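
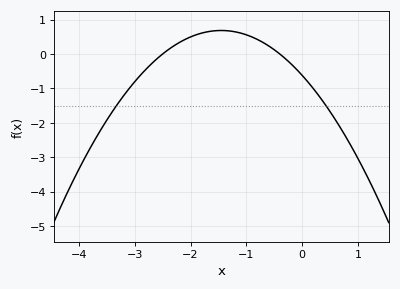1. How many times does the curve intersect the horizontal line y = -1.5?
2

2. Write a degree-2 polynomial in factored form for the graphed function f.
y = -0.62(x + 2.5)(x + 0.4)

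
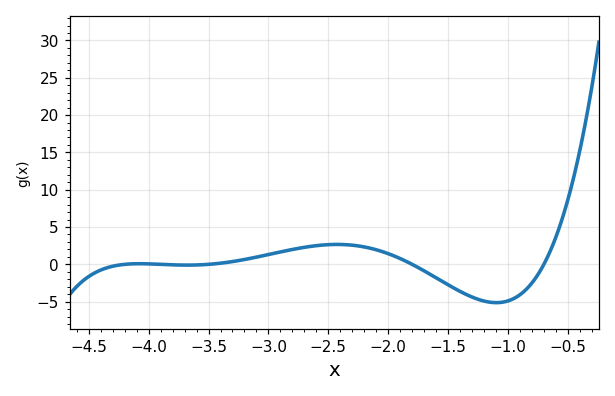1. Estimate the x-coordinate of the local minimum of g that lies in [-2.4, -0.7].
-1.1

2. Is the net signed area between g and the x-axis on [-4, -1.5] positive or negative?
positive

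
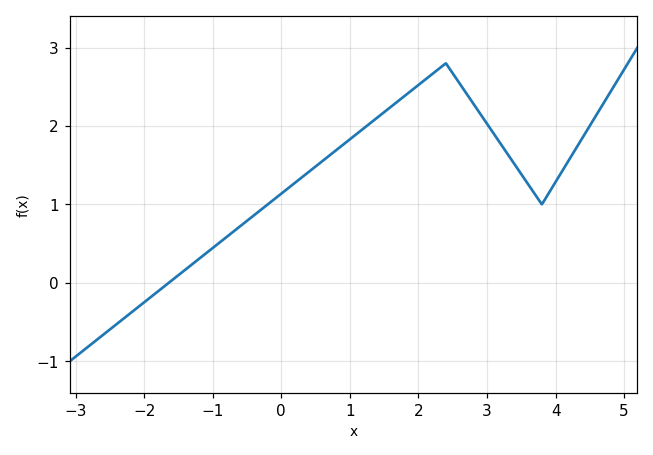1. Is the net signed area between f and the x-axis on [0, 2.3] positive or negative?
positive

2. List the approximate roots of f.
-1.64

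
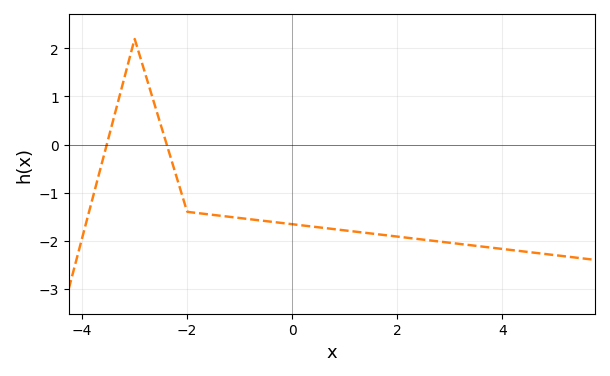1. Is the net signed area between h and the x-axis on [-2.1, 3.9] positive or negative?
negative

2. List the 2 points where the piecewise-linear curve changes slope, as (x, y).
(-3, 2.2); (-2, -1.4)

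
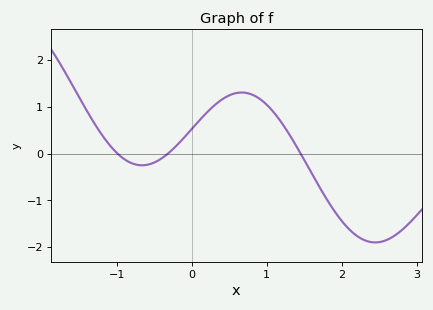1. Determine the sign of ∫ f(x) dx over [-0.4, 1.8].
positive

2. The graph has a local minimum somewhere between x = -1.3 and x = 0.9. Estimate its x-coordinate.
-0.7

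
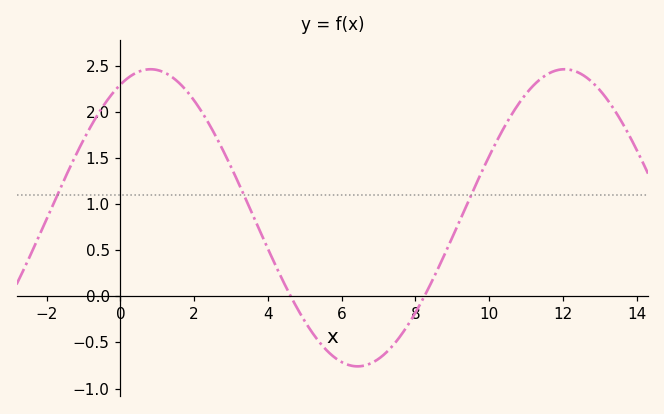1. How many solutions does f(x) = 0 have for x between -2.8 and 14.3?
2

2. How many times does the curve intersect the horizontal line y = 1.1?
3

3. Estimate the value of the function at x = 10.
1.5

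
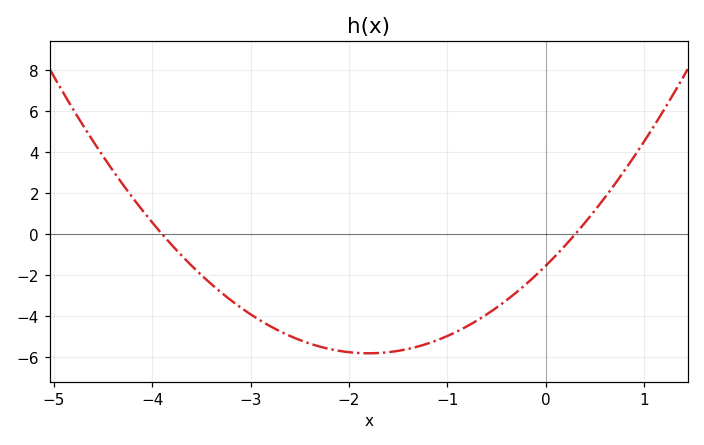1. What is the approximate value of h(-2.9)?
-4.2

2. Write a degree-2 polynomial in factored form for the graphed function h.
y = 1.32(x + 3.9)(x - 0.3)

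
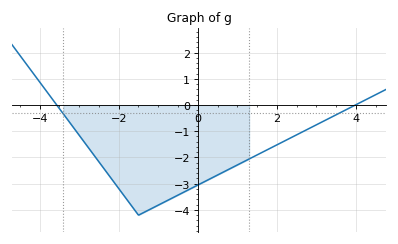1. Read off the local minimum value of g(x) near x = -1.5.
-4.2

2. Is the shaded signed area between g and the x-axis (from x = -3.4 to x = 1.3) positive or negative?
negative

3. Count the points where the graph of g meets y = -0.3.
2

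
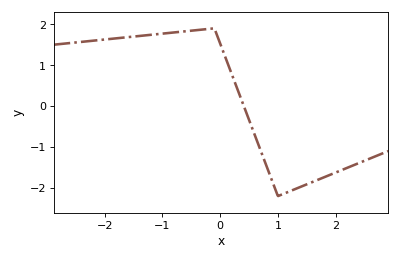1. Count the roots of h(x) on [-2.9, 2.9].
1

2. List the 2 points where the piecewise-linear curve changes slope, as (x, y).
(-0.1, 1.9); (1, -2.2)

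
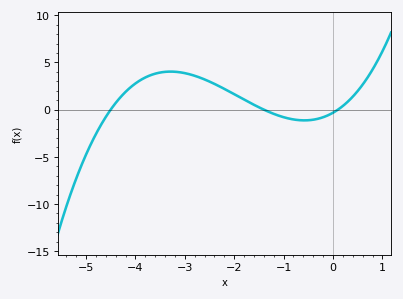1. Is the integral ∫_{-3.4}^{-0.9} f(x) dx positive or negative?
positive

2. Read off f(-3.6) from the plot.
4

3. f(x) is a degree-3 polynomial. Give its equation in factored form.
y = 0.52(x + 4.5)(x + 1.4)(x - 0.1)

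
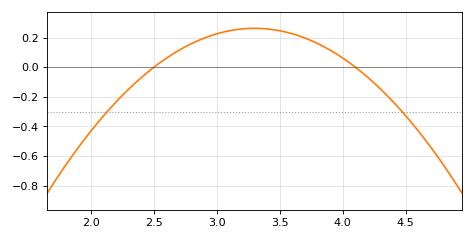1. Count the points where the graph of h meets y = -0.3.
2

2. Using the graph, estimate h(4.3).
-0.148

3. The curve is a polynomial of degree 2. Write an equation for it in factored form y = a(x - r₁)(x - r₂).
y = -0.41(x - 2.5)(x - 4.1)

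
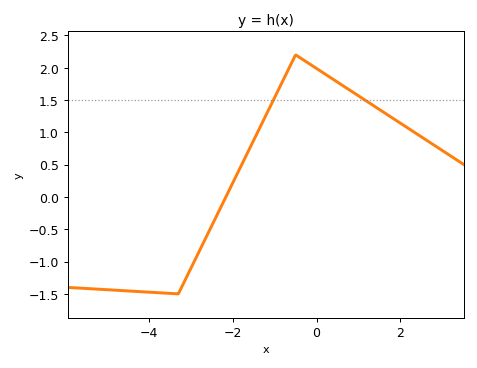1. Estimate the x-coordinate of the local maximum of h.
-0.5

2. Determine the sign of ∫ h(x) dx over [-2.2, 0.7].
positive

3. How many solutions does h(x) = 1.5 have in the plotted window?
2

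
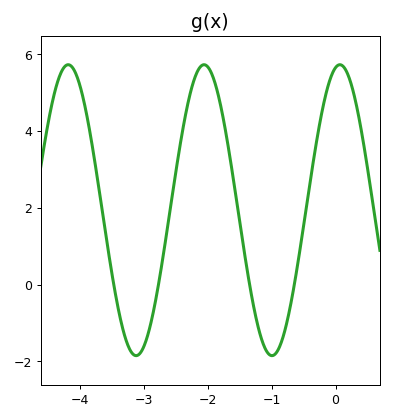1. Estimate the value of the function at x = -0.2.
4.6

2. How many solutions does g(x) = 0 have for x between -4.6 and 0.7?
4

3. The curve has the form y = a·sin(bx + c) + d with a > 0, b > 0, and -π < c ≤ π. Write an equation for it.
y = 3.79sin(3x + 1.4) + 1.94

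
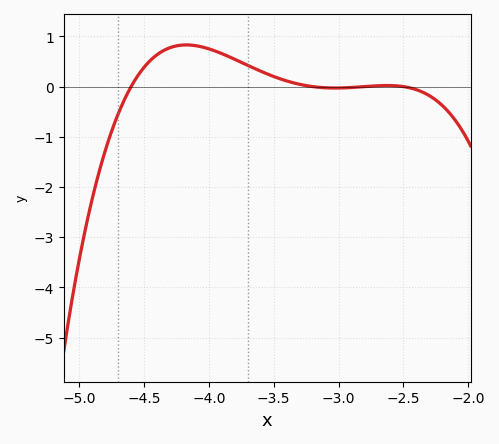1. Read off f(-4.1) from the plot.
0.8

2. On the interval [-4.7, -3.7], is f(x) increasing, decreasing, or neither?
neither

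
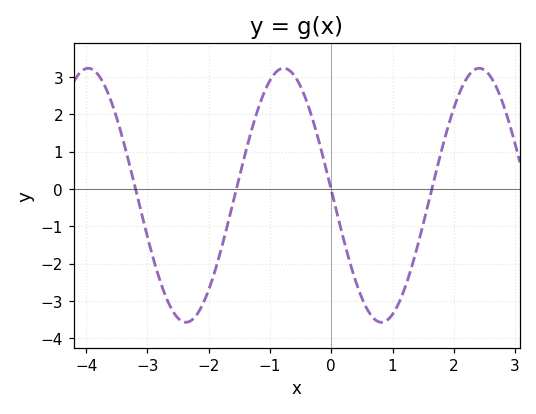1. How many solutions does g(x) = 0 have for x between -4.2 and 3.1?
4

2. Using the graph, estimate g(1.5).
-0.936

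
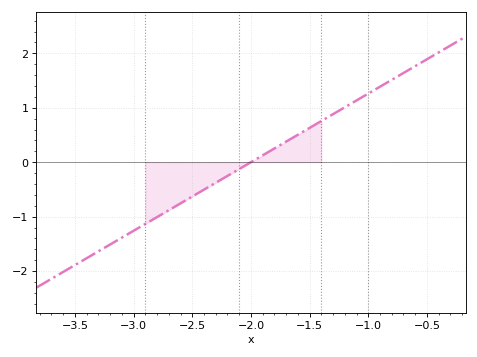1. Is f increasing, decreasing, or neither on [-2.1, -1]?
increasing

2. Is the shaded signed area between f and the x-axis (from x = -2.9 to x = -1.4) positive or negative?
negative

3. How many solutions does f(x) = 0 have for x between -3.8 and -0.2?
1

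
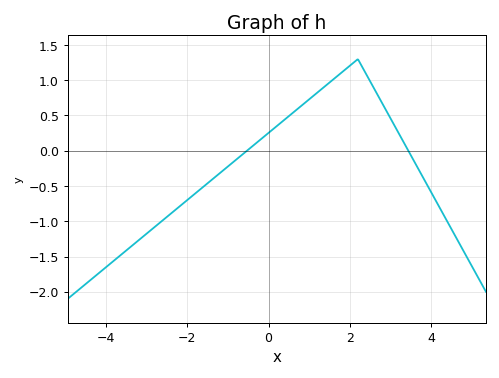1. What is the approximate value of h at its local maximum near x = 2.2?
1.3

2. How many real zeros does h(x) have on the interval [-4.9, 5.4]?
2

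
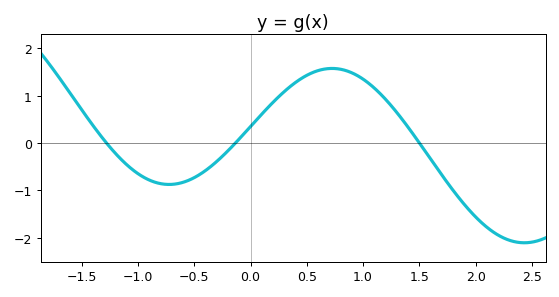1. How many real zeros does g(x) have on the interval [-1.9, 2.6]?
3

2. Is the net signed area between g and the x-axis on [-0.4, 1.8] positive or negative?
positive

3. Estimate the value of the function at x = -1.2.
-0.2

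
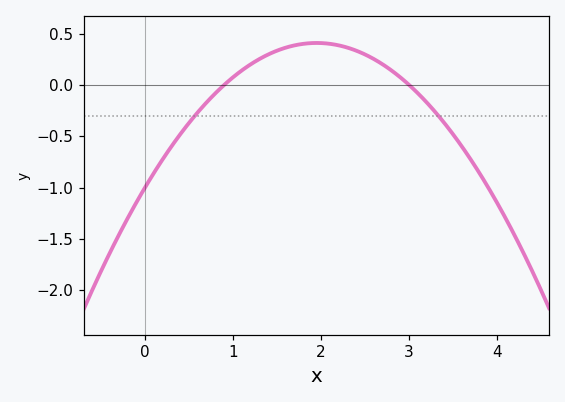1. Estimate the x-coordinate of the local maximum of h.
1.95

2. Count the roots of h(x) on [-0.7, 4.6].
2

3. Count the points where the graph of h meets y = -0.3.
2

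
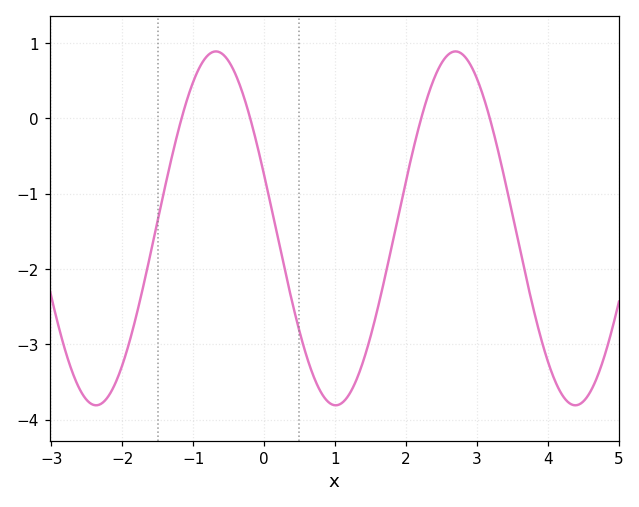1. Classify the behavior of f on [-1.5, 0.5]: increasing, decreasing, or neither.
neither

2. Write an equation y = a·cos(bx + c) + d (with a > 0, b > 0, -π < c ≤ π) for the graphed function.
y = 2.35cos(1.86x + 1.26) - 1.46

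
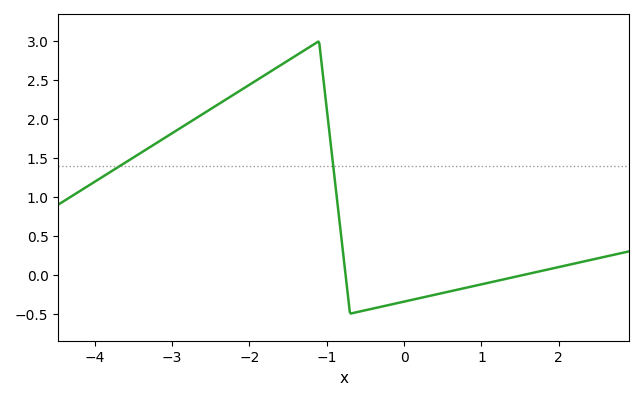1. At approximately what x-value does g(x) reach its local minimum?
-0.698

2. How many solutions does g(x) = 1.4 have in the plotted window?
2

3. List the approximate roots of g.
-0.757, 1.56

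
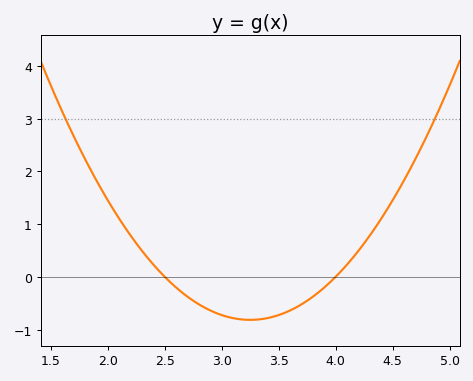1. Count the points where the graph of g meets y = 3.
2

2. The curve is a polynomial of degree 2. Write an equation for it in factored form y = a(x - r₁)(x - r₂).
y = 1.45(x - 2.5)(x - 4)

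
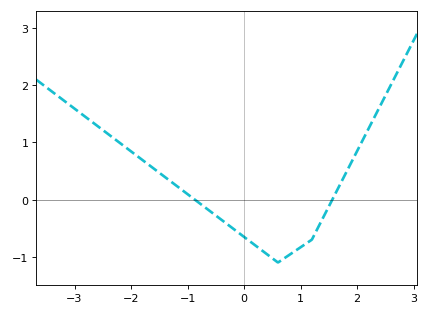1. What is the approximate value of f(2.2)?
1.24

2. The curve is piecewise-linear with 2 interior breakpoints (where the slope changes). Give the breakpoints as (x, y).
(0.6, -1.1); (1.2, -0.7)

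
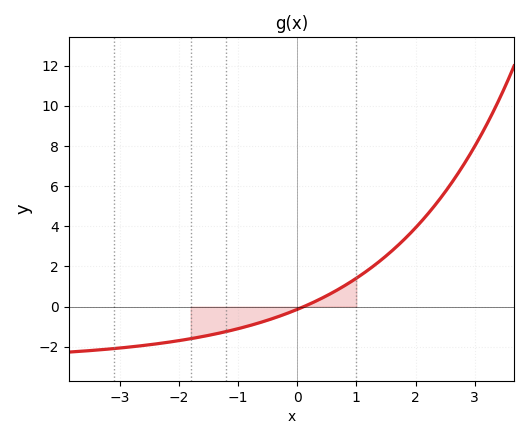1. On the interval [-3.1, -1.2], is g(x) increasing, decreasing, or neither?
increasing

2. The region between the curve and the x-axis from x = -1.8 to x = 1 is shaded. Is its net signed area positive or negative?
negative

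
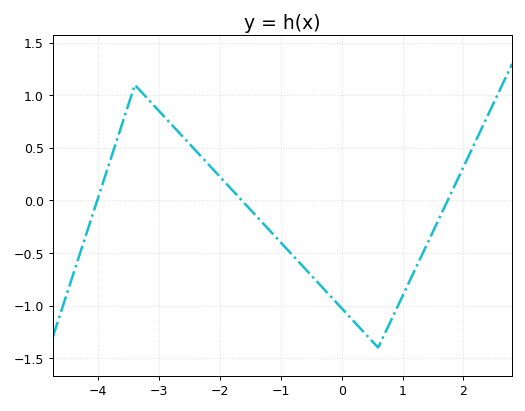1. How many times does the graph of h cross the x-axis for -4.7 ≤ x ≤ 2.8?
3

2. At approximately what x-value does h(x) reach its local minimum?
0.601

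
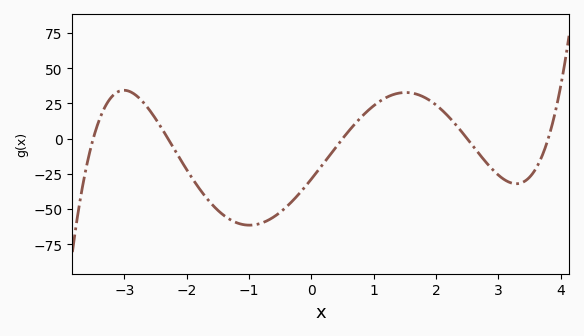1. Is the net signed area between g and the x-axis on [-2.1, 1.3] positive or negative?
negative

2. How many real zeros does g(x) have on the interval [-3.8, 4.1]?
5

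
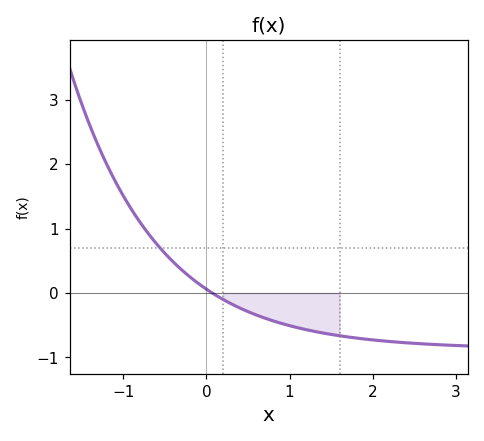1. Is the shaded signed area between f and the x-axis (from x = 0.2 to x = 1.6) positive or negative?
negative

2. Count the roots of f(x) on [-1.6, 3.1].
1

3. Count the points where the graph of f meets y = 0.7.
1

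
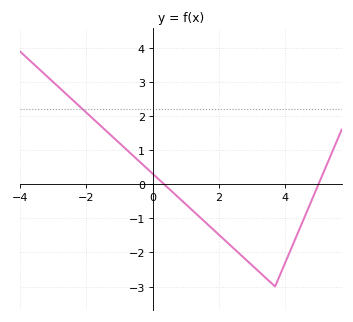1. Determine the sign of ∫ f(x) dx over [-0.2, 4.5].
negative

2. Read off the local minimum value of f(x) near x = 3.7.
-3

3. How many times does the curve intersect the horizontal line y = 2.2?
1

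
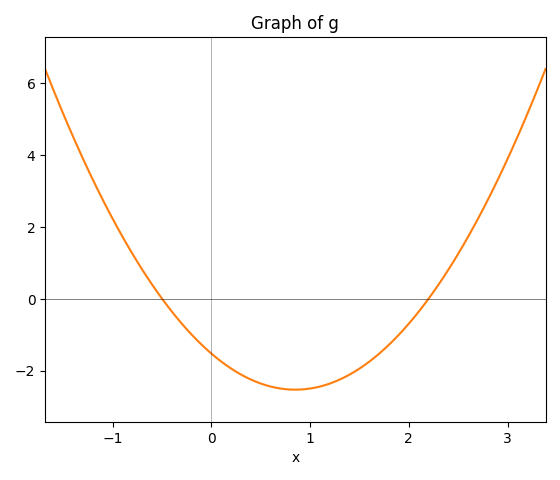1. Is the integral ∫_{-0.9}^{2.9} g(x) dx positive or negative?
negative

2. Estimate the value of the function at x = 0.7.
-2.5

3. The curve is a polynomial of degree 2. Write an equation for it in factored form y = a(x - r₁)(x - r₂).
y = 1.39(x + 0.5)(x - 2.2)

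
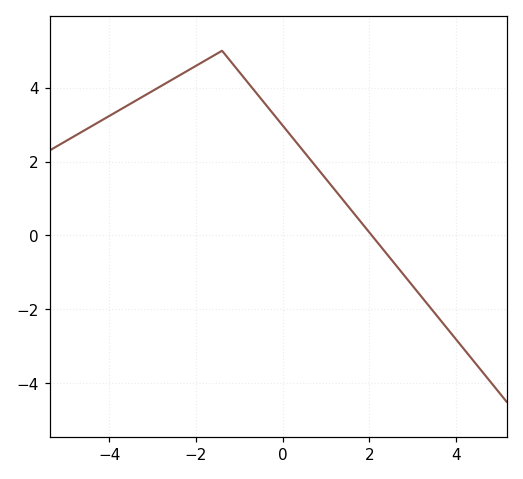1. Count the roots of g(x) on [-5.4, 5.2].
1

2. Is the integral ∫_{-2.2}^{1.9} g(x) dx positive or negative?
positive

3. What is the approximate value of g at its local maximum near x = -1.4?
5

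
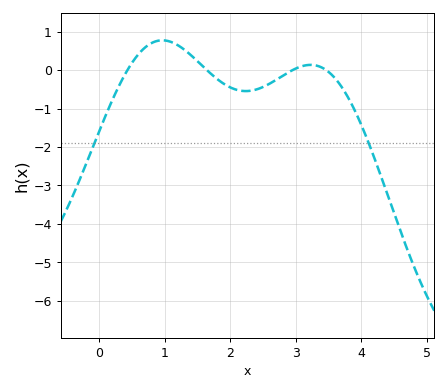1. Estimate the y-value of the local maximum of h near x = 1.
0.8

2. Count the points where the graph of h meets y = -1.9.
2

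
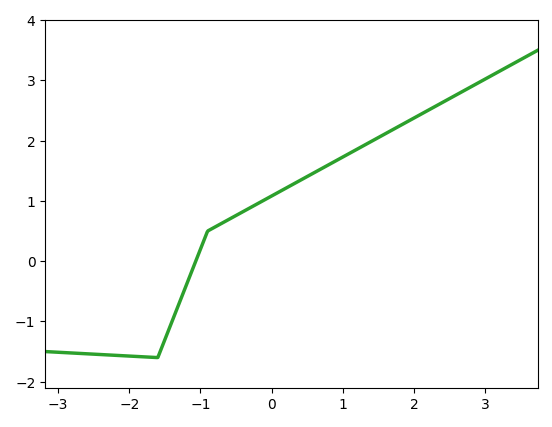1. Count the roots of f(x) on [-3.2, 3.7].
1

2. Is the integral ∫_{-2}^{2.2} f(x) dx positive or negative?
positive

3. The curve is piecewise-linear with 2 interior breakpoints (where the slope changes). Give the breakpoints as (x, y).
(-1.6, -1.6); (-0.9, 0.5)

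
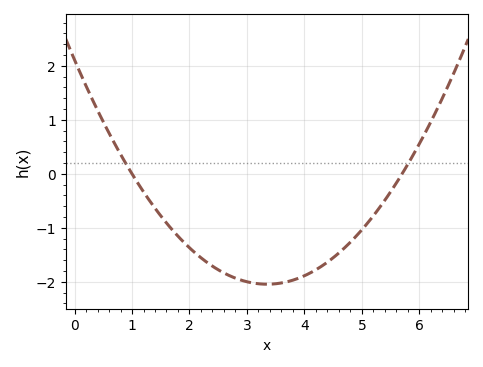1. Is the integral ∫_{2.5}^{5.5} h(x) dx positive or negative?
negative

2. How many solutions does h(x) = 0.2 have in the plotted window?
2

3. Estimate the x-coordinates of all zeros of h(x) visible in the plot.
1, 5.7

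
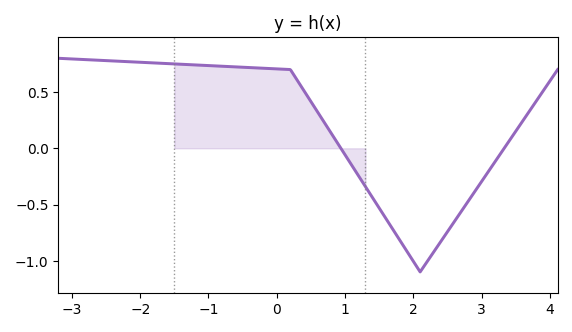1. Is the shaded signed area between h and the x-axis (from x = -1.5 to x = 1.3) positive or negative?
positive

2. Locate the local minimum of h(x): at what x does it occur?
2.1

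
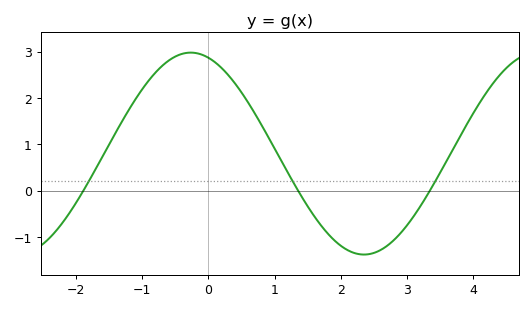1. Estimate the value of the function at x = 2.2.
-1.3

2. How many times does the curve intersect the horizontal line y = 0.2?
3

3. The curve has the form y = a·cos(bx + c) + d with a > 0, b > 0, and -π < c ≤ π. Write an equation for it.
y = 2.18cos(1.2x + 0.32) + 0.8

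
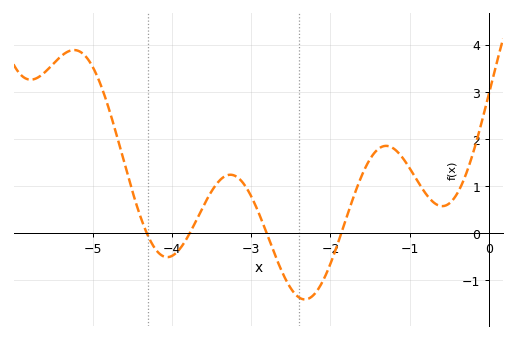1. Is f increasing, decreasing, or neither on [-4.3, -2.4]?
neither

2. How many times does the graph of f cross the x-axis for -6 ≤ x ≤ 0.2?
4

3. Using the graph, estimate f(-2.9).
0.4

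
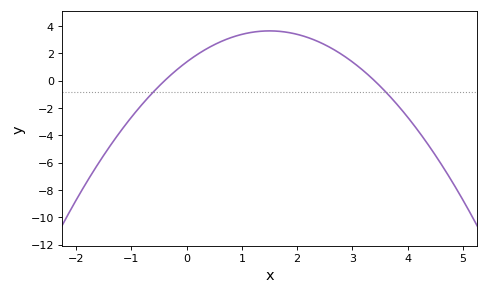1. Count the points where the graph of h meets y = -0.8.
2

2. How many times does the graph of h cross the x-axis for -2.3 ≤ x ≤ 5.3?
2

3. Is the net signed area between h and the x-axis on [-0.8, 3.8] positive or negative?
positive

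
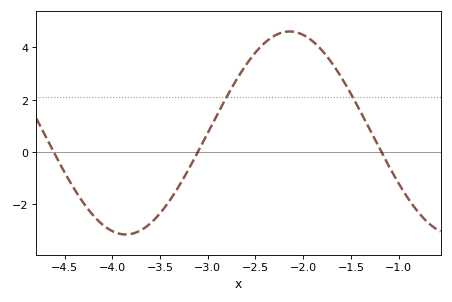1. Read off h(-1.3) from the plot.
0.843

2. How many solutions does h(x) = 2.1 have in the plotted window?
2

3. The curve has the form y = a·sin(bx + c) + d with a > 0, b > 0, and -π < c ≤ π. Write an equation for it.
y = 3.88sin(1.83x - 0.792) + 0.73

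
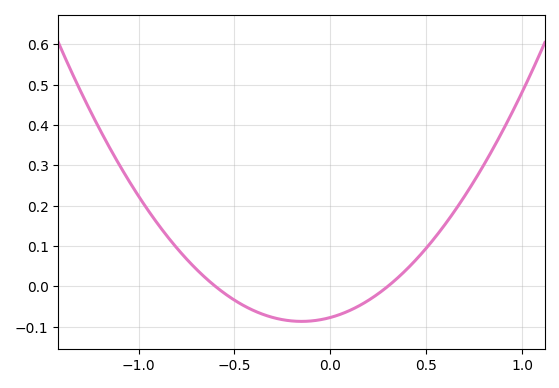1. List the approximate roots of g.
-0.6, 0.3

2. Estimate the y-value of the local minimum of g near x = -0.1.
-0.09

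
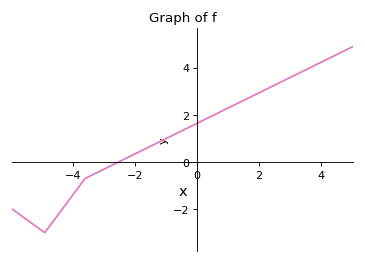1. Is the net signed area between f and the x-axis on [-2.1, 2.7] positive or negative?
positive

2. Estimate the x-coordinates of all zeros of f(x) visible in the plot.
-2.6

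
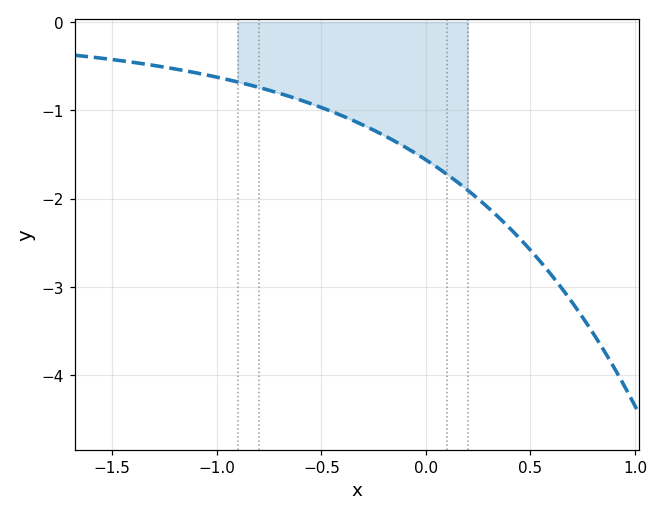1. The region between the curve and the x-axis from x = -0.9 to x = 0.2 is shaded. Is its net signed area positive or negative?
negative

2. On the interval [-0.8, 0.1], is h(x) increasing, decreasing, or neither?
decreasing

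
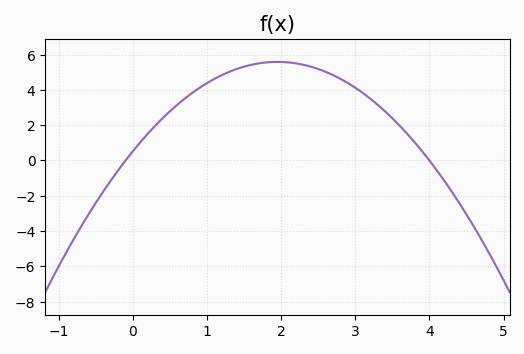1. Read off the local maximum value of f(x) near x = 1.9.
5.6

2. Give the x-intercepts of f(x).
-0.1, 4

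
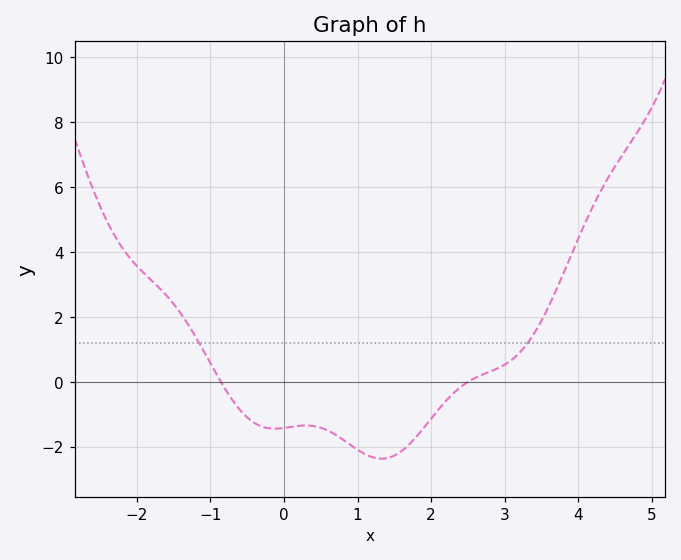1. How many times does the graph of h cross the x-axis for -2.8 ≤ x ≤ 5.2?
2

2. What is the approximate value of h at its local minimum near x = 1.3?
-2.37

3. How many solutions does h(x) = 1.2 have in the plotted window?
2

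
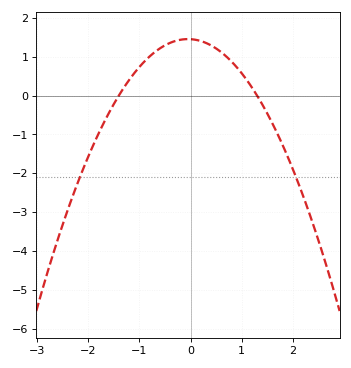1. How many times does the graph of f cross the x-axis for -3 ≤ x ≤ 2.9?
2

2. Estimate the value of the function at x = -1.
0.7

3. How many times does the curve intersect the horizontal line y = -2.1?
2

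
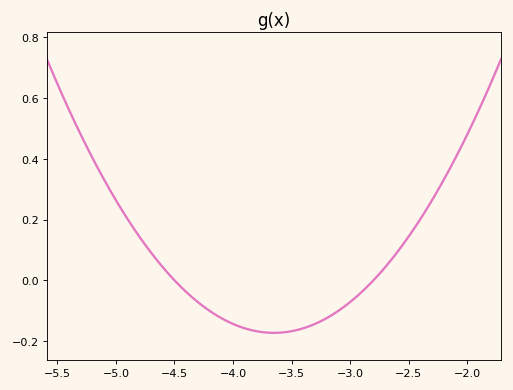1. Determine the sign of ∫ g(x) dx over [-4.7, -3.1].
negative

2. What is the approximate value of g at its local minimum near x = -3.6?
-0.18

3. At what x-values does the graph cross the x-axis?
-4.5, -2.8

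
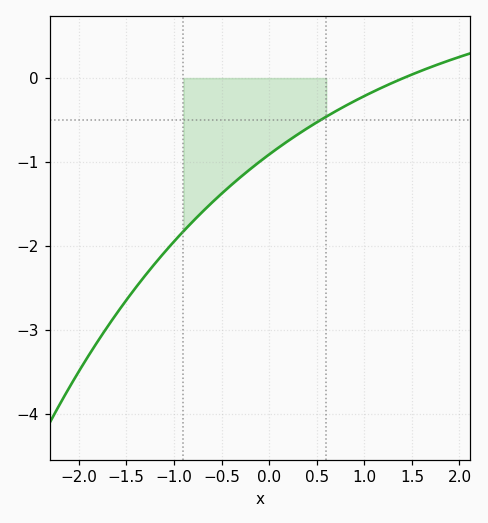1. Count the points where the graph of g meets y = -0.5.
1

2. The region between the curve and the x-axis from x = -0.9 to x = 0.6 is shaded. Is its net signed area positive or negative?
negative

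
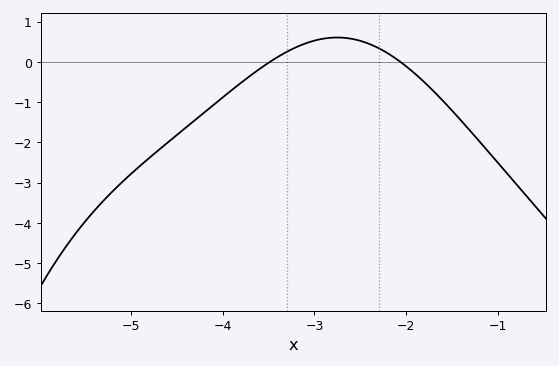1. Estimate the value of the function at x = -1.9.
-0.299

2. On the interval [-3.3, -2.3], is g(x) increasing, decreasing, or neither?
neither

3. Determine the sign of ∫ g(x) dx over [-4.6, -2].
negative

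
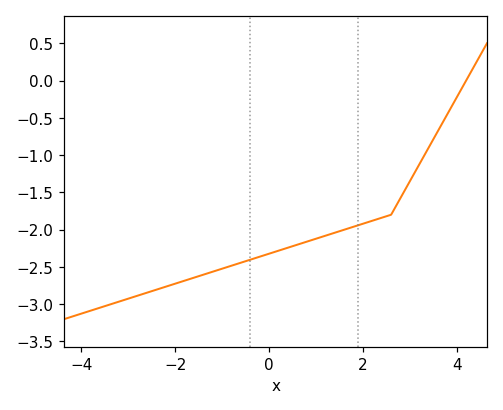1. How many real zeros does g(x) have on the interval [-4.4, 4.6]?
1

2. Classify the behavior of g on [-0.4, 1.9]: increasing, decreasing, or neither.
increasing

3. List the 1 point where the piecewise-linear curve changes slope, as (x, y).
(2.6, -1.8)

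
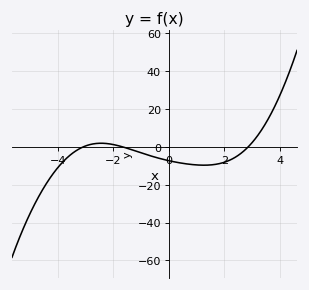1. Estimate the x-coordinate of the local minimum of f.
1.2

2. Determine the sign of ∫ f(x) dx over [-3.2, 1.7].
negative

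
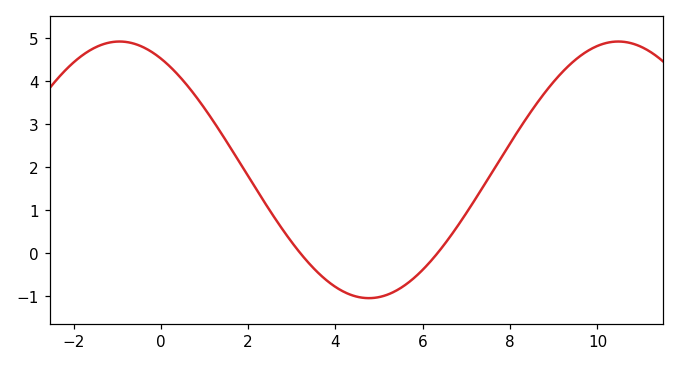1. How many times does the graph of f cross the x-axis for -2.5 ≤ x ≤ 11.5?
2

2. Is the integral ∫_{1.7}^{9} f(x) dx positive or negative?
positive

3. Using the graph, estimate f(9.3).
4.32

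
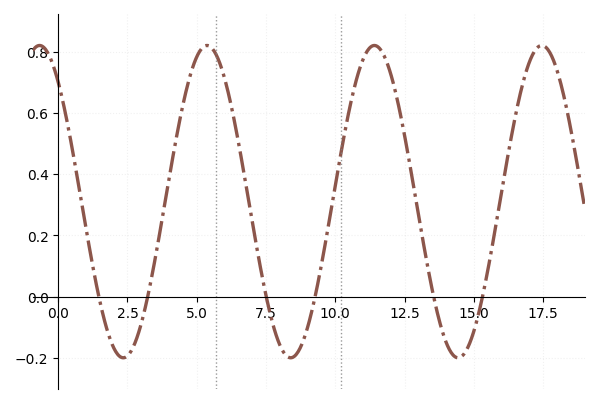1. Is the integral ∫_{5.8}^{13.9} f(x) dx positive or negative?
positive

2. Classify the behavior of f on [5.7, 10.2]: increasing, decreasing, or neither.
neither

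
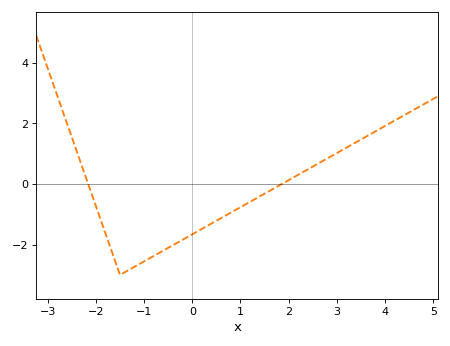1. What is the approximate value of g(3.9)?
1.8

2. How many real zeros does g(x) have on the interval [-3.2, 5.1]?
2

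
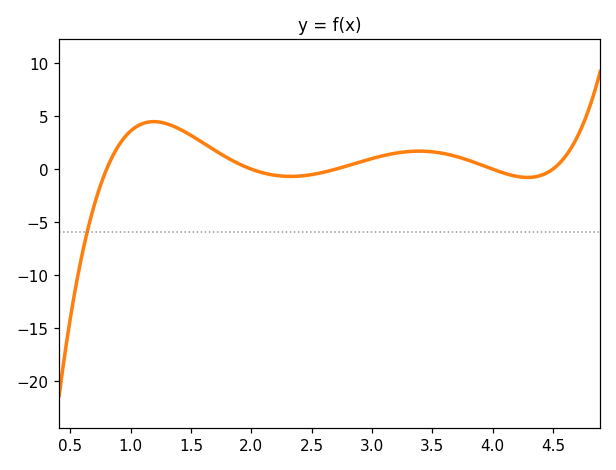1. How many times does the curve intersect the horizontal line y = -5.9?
1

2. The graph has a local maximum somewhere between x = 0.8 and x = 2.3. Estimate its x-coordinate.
1.19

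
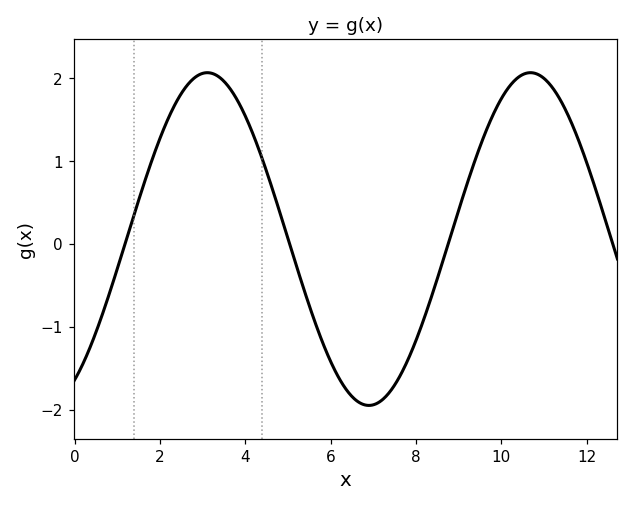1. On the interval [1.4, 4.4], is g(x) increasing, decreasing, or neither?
neither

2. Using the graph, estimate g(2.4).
1.73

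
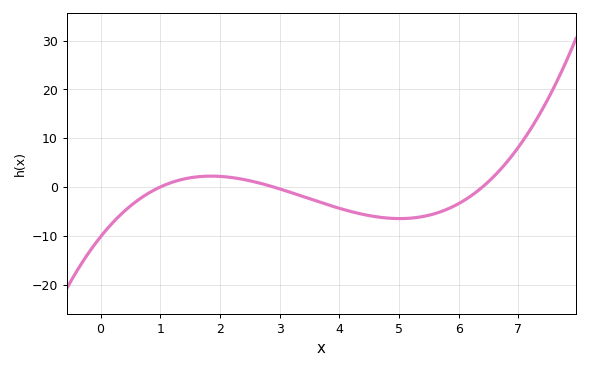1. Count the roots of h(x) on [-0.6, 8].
3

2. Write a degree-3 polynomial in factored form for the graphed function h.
y = 0.55(x - 1)(x - 2.9)(x - 6.4)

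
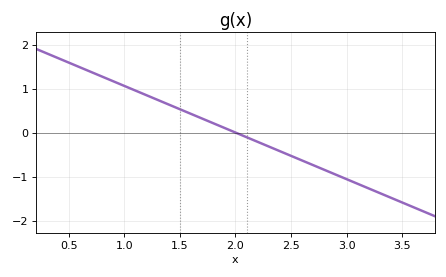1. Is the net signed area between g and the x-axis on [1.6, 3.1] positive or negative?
negative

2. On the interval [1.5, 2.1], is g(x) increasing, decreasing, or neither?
decreasing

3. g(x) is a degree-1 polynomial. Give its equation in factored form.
y = -1.06(x - 2)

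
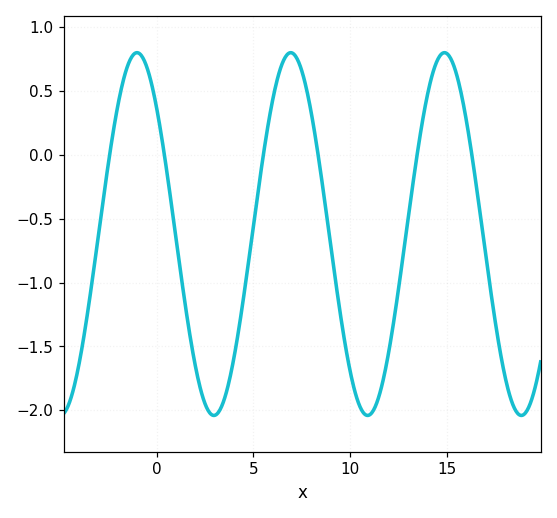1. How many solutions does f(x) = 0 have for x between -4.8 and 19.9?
6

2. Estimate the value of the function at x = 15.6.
0.577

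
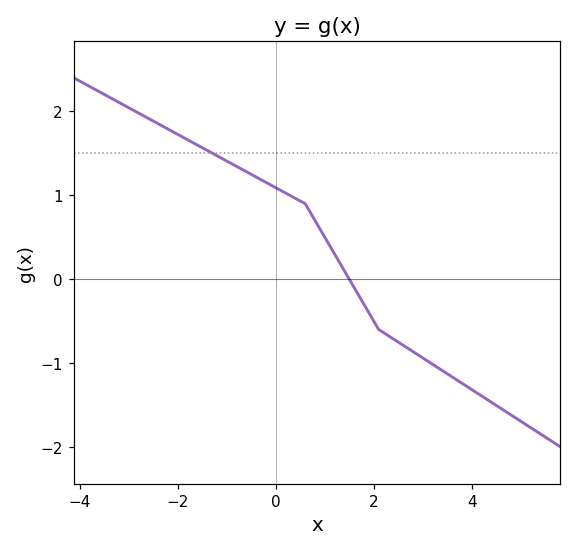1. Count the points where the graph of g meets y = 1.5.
1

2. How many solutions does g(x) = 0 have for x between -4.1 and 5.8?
1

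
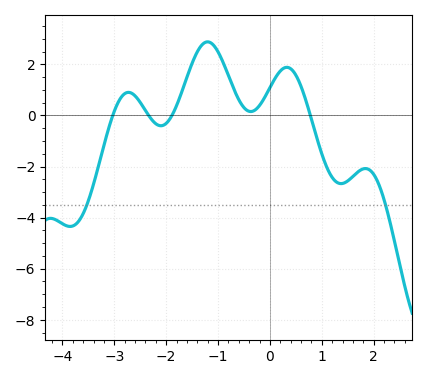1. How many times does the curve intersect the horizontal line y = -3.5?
2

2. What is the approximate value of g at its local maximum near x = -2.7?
0.905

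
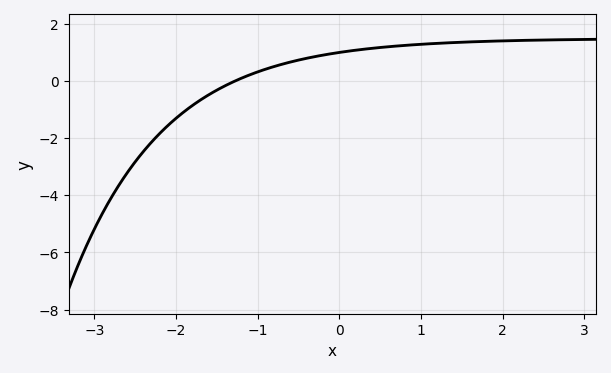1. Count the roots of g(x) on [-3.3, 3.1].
1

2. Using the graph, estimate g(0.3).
1.1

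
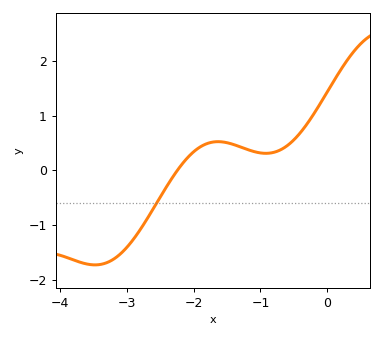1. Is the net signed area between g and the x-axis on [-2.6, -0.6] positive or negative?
positive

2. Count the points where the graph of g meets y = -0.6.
1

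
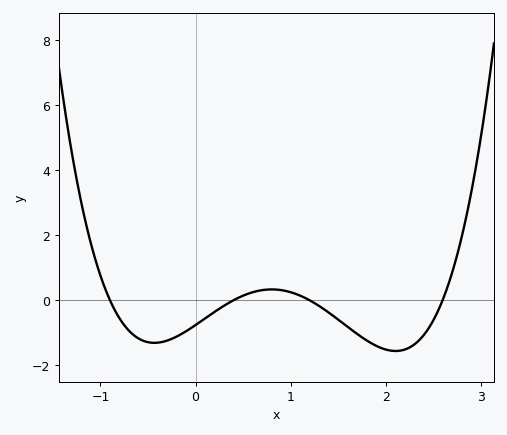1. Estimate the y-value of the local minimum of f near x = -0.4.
-1.31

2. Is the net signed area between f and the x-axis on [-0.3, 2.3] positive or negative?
negative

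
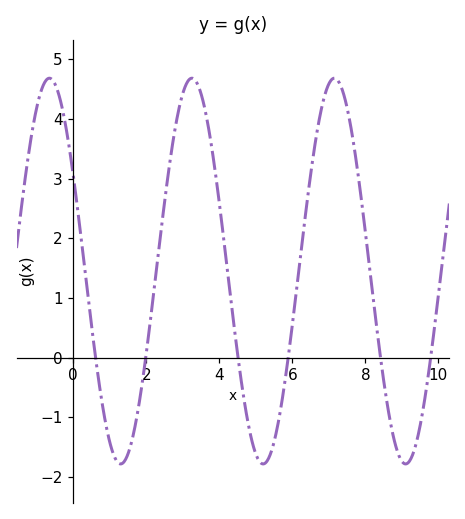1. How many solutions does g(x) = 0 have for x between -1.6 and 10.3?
6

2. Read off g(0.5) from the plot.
0.539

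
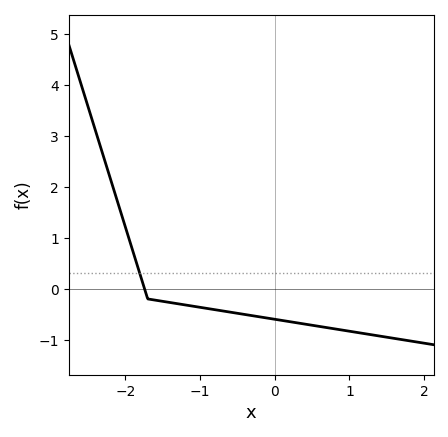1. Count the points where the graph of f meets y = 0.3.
1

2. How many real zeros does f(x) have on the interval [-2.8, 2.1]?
1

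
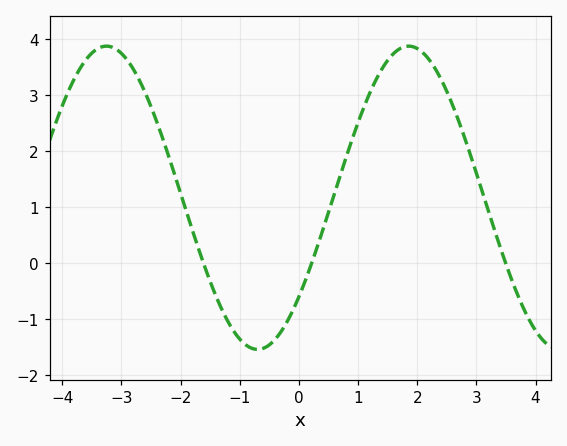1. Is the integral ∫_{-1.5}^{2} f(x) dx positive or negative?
positive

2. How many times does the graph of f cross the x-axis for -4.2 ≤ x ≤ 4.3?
3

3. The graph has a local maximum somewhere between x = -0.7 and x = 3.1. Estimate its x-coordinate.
1.86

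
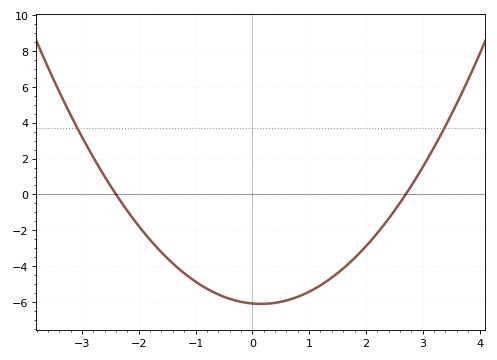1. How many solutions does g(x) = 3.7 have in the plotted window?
2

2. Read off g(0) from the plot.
-6.09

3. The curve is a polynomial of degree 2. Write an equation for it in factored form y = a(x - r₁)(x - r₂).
y = 0.94(x + 2.4)(x - 2.7)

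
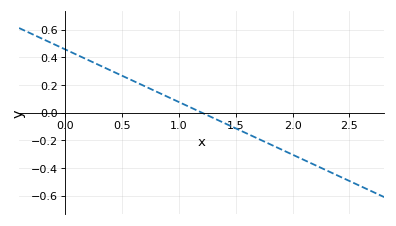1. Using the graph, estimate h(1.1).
0.038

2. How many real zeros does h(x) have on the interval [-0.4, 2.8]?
1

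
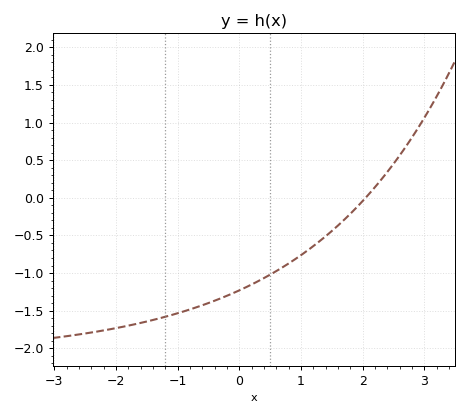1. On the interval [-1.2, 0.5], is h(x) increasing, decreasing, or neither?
increasing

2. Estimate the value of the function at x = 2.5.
0.45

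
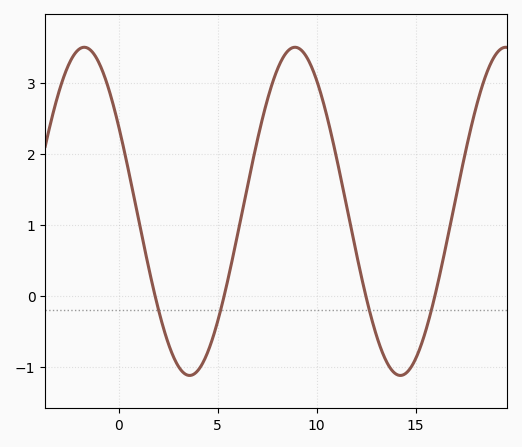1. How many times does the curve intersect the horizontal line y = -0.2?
4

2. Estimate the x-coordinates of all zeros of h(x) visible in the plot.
2, 5.5, 12.5, 16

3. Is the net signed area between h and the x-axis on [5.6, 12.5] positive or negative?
positive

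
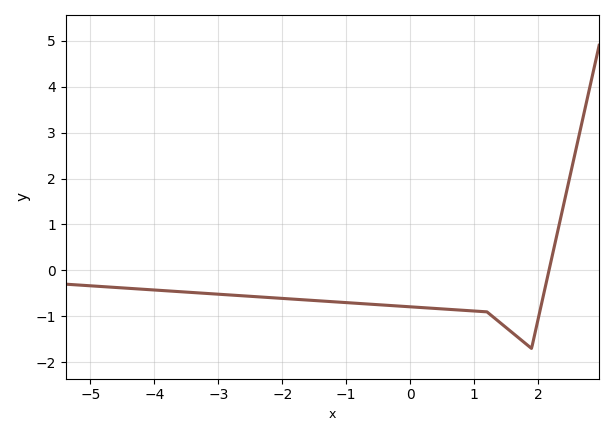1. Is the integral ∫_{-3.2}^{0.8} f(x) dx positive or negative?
negative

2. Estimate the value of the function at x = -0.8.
-0.718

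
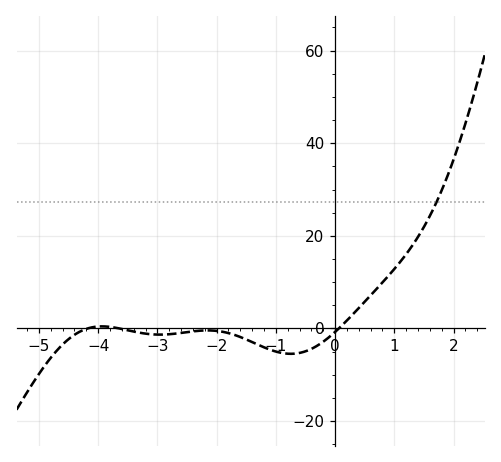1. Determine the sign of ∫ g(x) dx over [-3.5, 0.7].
negative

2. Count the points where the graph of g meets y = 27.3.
1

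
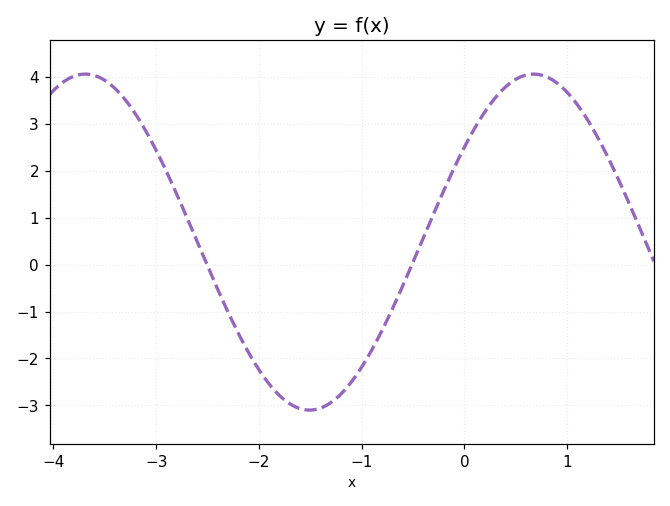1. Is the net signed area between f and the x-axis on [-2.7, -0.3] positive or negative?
negative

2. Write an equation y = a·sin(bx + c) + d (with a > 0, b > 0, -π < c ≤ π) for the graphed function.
y = 3.58sin(1.44x + 0.602) + 0.48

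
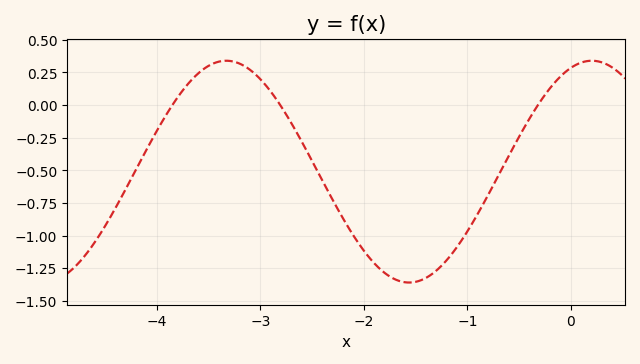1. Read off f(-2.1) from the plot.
-1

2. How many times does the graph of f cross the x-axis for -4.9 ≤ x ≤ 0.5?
3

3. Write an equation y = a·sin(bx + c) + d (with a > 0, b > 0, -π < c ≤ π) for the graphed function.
y = 0.85sin(1.8x + 1.2) - 0.51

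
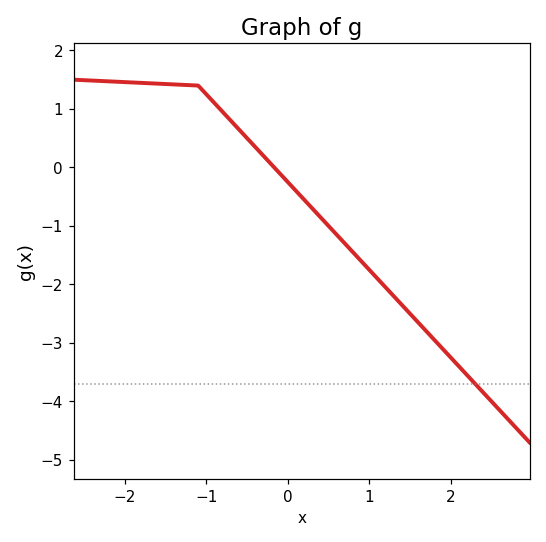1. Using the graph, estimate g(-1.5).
1.43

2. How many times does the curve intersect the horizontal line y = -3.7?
1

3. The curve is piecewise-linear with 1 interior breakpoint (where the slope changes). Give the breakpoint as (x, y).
(-1.1, 1.4)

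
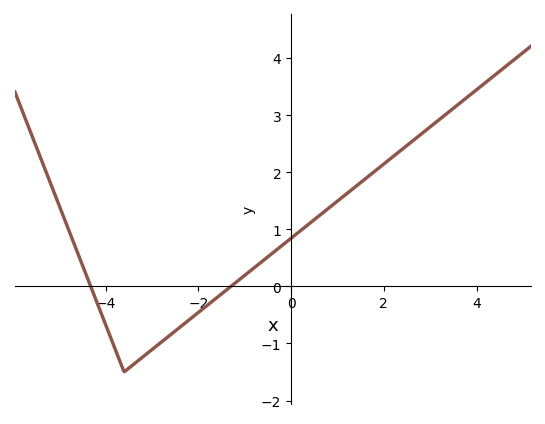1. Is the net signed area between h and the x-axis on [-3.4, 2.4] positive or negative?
positive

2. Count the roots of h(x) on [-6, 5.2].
2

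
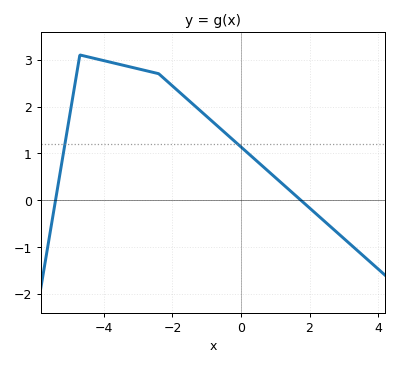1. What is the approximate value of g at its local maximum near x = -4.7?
3.1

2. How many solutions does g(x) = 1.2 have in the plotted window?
2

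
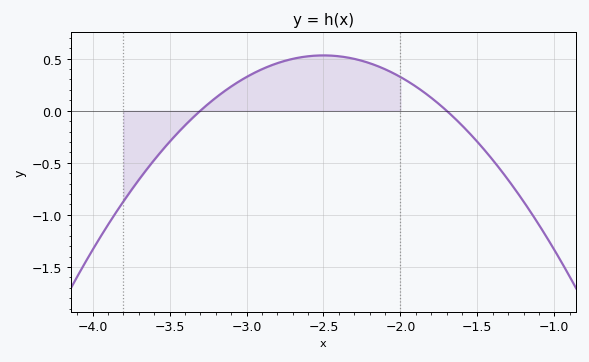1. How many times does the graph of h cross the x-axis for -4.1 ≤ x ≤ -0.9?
2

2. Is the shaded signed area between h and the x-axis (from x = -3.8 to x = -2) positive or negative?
positive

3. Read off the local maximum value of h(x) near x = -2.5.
0.55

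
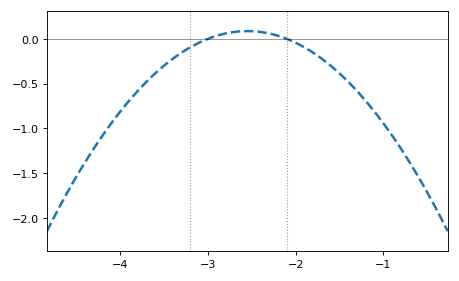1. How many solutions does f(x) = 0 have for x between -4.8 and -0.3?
2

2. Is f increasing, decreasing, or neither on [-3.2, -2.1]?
neither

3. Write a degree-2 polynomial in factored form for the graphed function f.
y = -0.43(x + 3)(x + 2.1)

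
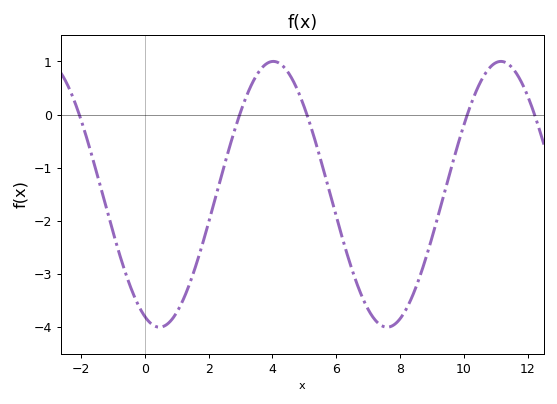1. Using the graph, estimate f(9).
-2.3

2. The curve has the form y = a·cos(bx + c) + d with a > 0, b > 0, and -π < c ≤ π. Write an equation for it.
y = 2.5cos(0.88x + 2.7) - 1.5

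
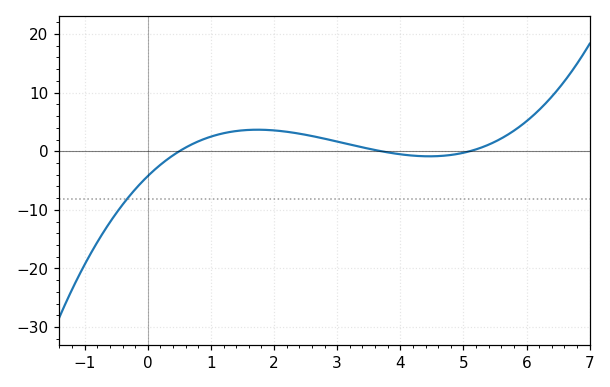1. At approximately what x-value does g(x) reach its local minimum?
4.4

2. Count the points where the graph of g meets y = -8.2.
1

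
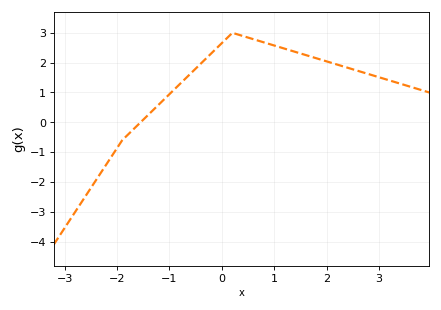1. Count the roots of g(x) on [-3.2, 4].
1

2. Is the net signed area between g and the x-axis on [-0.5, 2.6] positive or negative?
positive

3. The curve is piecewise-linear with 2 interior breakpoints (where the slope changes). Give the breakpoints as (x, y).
(-1.9, -0.6); (0.2, 3)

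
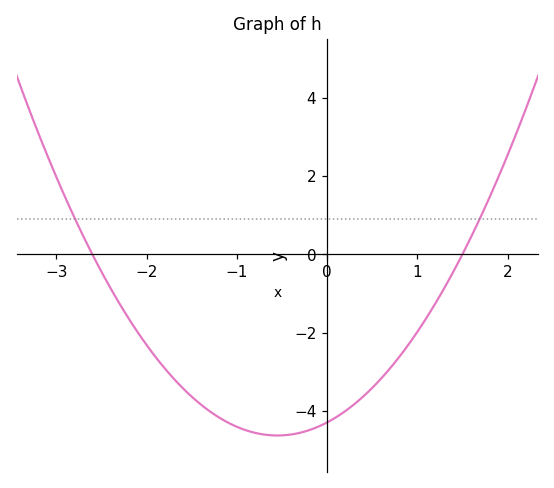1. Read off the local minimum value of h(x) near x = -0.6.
-4.6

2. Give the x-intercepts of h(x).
-2.6, 1.5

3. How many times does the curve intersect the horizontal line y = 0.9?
2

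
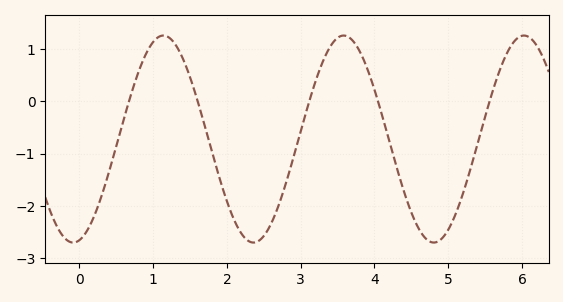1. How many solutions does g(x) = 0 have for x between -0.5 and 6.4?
5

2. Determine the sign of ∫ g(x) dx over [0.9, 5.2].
negative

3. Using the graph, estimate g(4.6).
-2.43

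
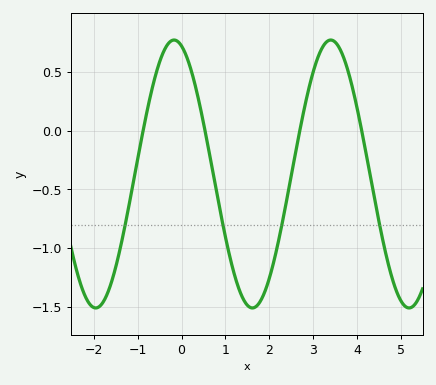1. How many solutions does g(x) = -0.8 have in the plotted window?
4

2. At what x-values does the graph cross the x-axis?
-0.876, 0.533, 2.69, 4.1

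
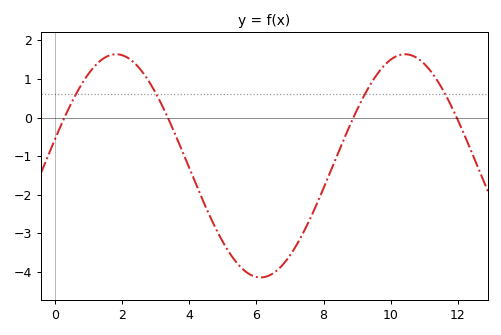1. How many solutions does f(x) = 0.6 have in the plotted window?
4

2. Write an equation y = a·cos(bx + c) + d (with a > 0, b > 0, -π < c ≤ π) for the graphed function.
y = 2.89cos(0.73x - 1.3) - 1.25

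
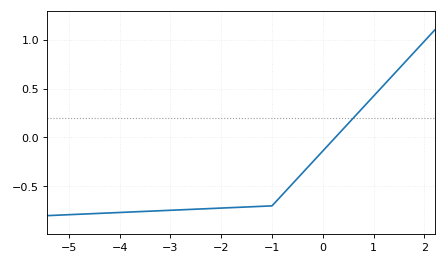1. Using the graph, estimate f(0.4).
0.086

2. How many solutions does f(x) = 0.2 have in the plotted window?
1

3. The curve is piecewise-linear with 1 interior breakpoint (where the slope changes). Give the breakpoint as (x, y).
(-1, -0.7)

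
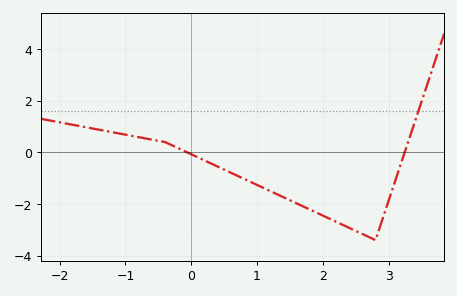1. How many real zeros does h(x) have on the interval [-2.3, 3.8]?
2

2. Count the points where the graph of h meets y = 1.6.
1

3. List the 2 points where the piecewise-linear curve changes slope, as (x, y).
(-0.4, 0.4); (2.8, -3.4)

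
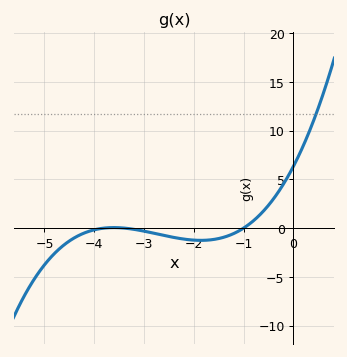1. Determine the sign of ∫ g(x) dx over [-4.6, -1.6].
negative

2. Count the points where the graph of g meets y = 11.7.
1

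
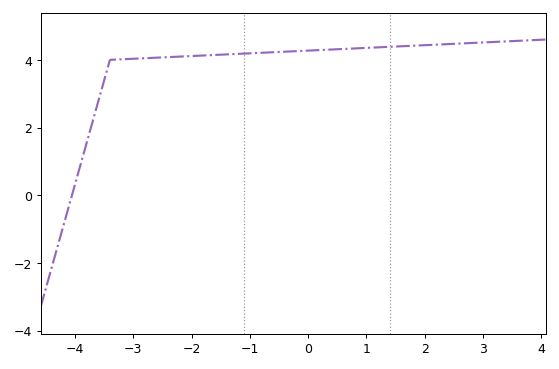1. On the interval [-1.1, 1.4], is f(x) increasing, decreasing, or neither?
increasing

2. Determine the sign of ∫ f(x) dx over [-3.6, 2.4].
positive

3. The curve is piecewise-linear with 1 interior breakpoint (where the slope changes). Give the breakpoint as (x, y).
(-3.4, 4)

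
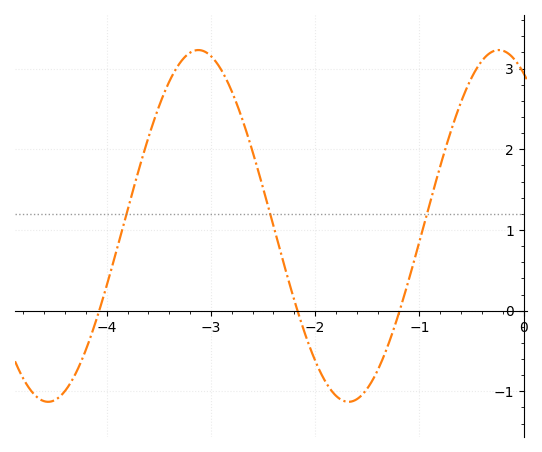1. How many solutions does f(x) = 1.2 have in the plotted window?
3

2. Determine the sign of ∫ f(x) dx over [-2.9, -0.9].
positive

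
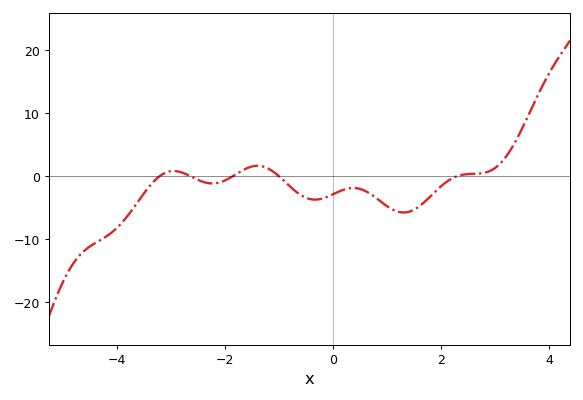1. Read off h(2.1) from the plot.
-0.884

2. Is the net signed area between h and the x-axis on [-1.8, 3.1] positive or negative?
negative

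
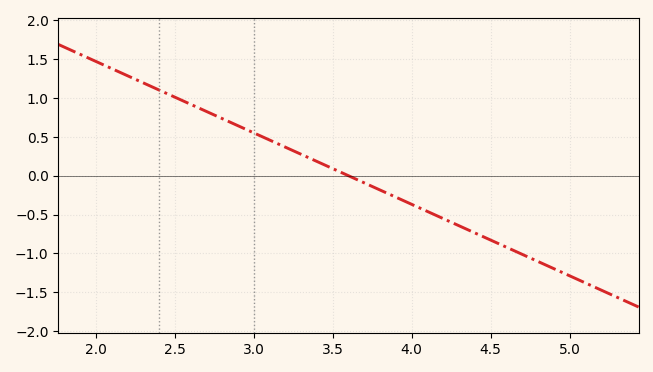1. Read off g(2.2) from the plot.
1.29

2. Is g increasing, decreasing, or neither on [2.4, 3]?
decreasing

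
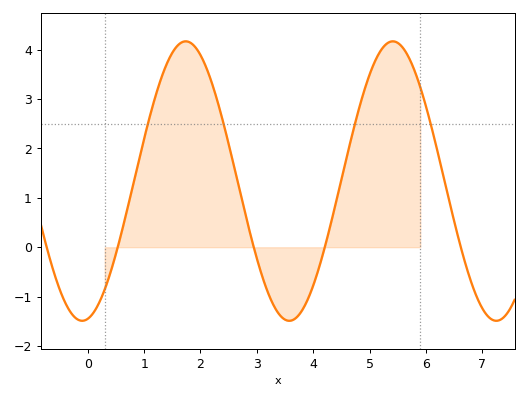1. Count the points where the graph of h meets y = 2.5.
4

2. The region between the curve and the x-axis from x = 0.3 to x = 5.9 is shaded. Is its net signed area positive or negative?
positive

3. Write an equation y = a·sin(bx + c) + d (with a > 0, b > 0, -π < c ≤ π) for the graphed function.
y = 2.83sin(1.7x - 1.4) + 1.34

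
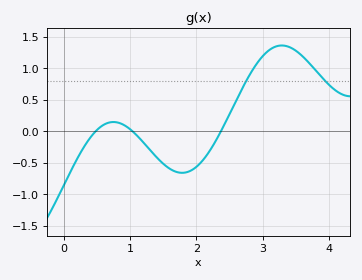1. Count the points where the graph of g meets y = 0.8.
2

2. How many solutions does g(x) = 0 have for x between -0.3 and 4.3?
3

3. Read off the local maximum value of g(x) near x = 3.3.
1.35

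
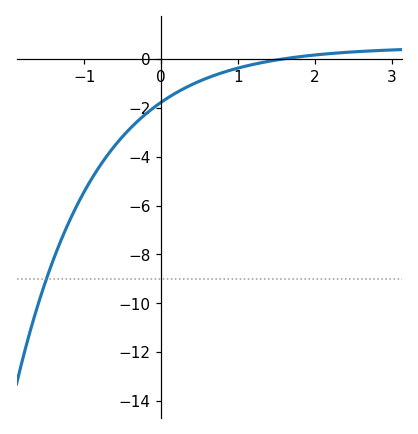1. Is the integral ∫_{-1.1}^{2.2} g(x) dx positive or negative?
negative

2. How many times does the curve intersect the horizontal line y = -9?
1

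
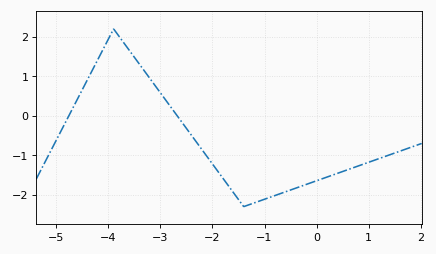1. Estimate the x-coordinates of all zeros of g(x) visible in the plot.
-4.76, -2.68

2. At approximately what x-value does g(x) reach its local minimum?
-1.4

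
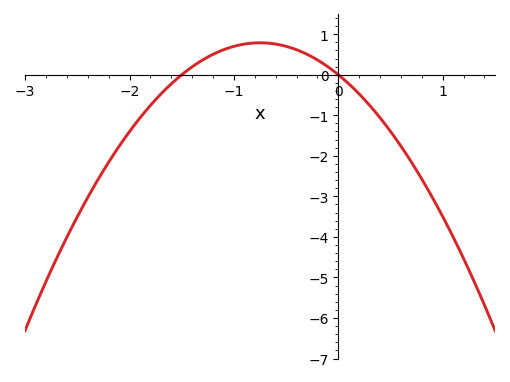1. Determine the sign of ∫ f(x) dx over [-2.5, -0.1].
negative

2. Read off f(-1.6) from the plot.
-0.224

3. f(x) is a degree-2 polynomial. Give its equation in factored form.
y = -1.4(x + 1.5)(x - 0)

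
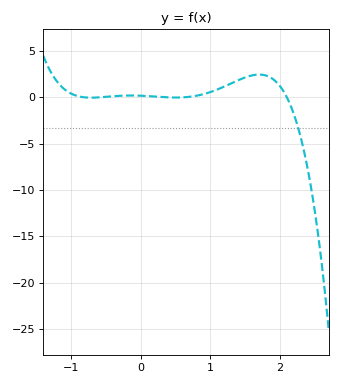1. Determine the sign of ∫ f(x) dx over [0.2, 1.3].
positive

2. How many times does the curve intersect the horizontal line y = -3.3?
1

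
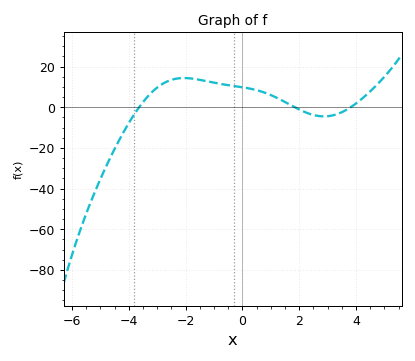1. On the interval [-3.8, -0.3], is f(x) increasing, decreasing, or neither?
neither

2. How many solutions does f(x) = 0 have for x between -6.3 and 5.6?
3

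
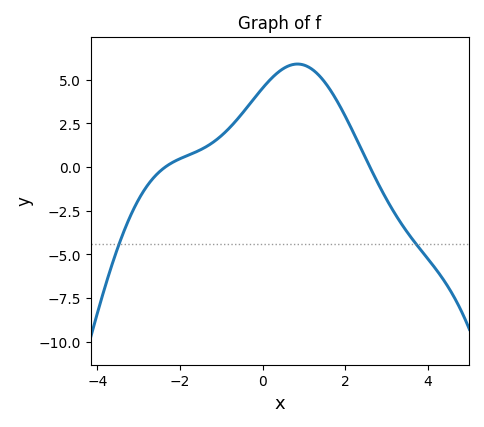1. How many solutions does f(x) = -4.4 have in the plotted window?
2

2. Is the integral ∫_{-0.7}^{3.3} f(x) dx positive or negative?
positive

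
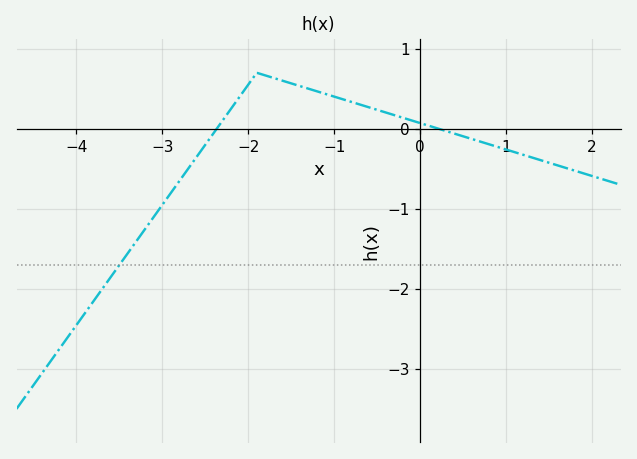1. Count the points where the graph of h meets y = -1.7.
1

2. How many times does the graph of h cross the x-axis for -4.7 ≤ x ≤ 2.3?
2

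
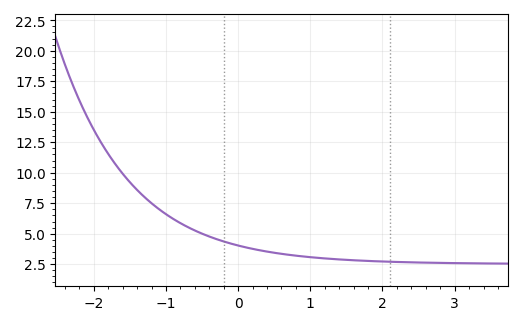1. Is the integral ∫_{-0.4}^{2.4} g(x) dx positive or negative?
positive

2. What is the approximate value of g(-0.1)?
4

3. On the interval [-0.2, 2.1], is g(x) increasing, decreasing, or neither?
decreasing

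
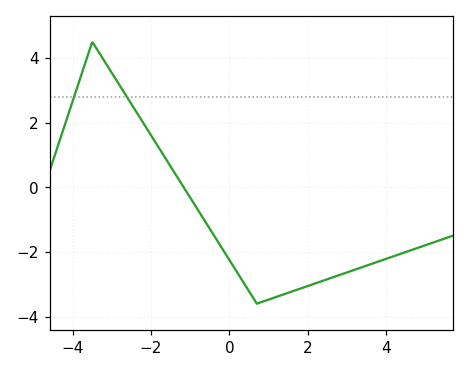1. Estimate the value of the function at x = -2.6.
2.76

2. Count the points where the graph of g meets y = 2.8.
2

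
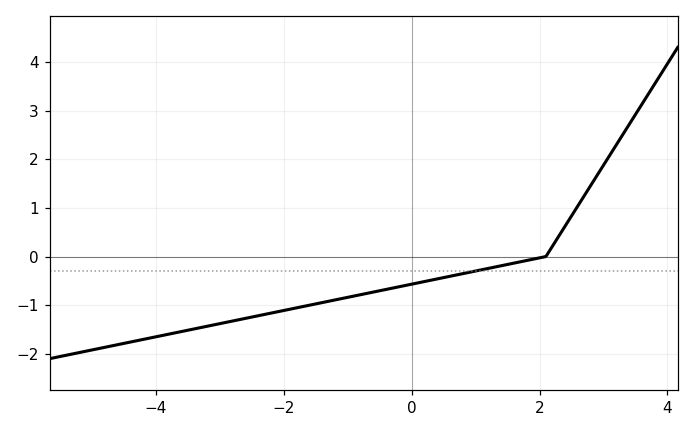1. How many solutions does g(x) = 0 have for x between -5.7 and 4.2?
1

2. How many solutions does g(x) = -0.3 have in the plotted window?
1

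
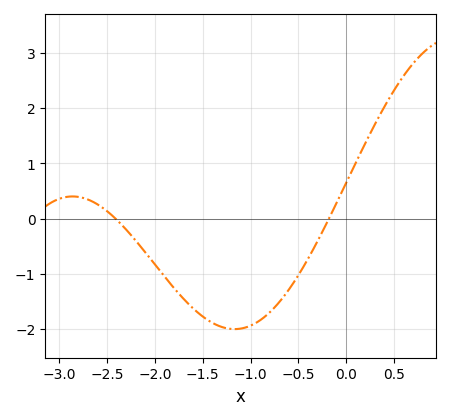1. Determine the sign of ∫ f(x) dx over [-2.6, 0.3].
negative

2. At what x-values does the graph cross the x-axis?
-2.4, -0.2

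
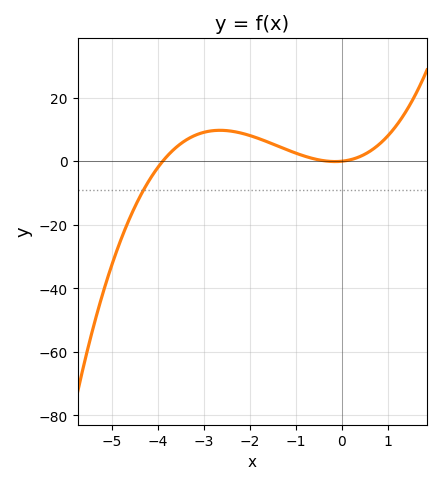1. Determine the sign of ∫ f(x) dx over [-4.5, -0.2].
positive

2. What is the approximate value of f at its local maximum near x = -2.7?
10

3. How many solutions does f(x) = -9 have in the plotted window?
1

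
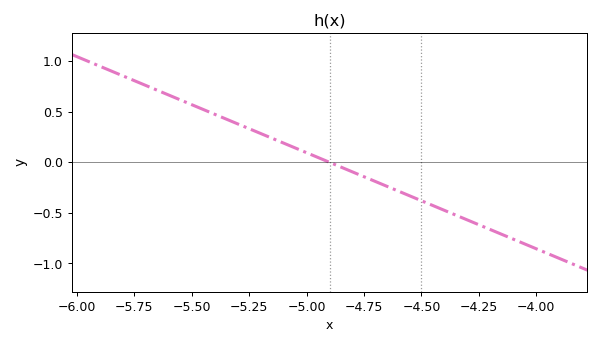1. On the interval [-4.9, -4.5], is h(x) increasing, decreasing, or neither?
decreasing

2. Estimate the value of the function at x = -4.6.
-0.3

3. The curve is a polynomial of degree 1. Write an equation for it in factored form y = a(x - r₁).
y = -0.95(x + 4.9)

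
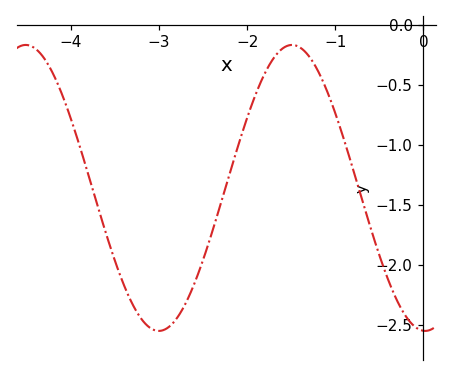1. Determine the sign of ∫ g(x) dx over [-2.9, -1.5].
negative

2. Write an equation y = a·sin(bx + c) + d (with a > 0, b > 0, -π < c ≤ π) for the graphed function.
y = 1.19sin(2.1x - 1.6) - 1.36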